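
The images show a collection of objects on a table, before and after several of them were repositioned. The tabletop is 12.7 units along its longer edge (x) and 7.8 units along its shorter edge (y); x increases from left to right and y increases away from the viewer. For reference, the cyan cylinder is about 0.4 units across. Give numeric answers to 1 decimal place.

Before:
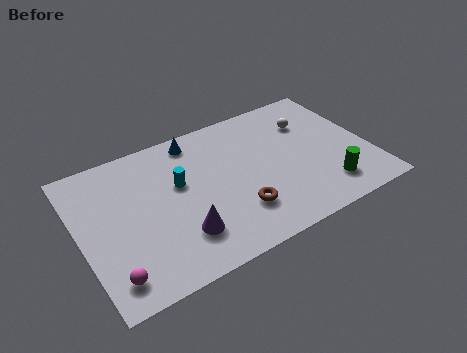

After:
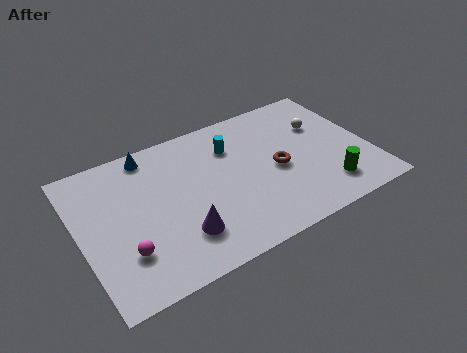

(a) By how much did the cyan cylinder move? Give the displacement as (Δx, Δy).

(2.5, 1.0)

The cyan cylinder started near (4.4, 4.7) and ended near (6.9, 5.7).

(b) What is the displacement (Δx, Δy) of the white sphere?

(0.5, -0.4)

The white sphere started near (10.4, 5.6) and ended near (10.9, 5.2).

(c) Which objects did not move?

the purple cone and the green cylinder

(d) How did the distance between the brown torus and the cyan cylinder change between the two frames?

-0.7

They were about 3.4 units apart before and 2.7 after — 0.7 units closer together.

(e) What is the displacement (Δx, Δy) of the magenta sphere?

(0.7, 0.9)

The magenta sphere started near (1.0, 1.3) and ended near (1.7, 2.2).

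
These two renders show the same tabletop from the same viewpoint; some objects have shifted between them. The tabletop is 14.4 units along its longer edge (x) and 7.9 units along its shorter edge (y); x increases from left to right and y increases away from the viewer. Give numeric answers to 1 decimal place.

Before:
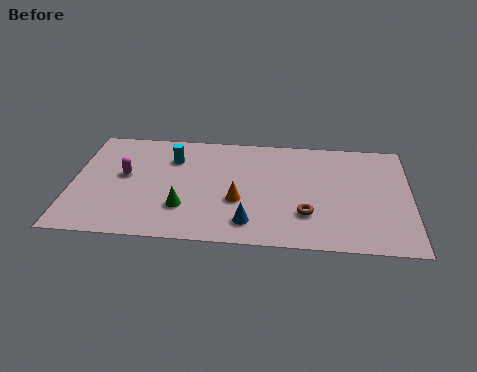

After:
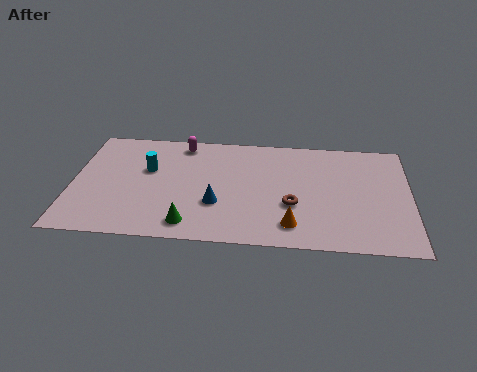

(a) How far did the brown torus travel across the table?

0.8

From (10.0, 2.3) to (9.4, 2.9), the brown torus covered √(0.6² + 0.6²) ≈ 0.8 units.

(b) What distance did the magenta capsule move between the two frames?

3.5

The magenta capsule was near (2.2, 4.4) before and (4.6, 6.9) after, so it travelled √(2.4² + 2.5²) ≈ 3.5 units.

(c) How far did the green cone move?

1.1

The green cone was near (4.8, 2.3) before and (5.1, 1.2) after, so it travelled √(0.3² + 1.1²) ≈ 1.1 units.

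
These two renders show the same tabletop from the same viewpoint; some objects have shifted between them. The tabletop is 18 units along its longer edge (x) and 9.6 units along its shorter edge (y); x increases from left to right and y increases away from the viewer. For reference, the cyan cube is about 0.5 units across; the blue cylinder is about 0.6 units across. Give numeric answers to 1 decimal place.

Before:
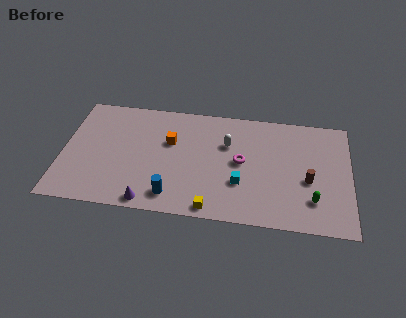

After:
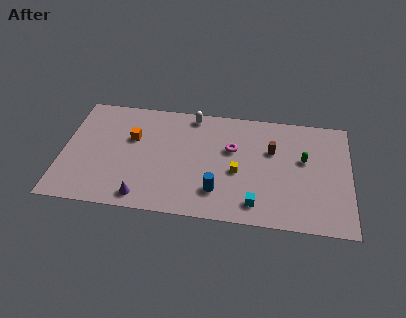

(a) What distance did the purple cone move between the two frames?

0.5

The purple cone was near (5.6, 0.9) before and (5.2, 1.2) after, so it travelled √(0.4² + 0.3²) ≈ 0.5 units.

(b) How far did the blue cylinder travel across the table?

2.9

The blue cylinder was near (7.0, 1.6) before and (9.8, 2.3) after, so it travelled √(2.8² + 0.7²) ≈ 2.9 units.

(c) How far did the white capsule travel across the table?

3.2

The white capsule was near (10.3, 6.4) before and (8.0, 8.6) after, so it travelled √(2.3² + 2.2²) ≈ 3.2 units.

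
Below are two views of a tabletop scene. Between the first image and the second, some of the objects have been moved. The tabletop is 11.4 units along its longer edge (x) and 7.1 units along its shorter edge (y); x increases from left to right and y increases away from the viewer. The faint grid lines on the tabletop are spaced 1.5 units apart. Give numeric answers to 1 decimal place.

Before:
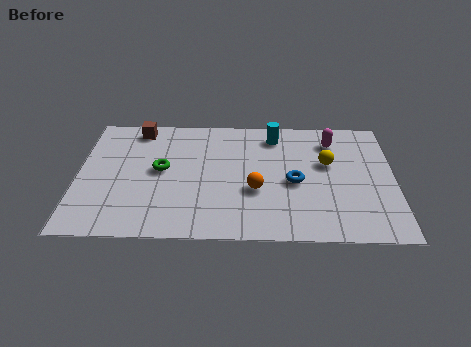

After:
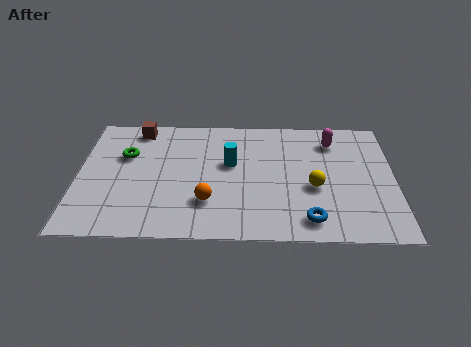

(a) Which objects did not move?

the brown cube and the magenta capsule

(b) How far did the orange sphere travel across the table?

1.8

From (6.4, 2.7) to (4.7, 2.0), the orange sphere covered √(1.7² + 0.7²) ≈ 1.8 units.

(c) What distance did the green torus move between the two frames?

1.5

The green torus was near (3.0, 3.8) before and (1.7, 4.6) after, so it travelled √(1.3² + 0.8²) ≈ 1.5 units.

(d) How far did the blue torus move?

2.2

From (7.8, 3.2) to (8.3, 1.1), the blue torus covered √(0.5² + 2.1²) ≈ 2.2 units.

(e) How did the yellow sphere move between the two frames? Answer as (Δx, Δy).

(-0.5, -1.4)

The yellow sphere was at about (9.0, 4.3) and moved to about (8.5, 2.9).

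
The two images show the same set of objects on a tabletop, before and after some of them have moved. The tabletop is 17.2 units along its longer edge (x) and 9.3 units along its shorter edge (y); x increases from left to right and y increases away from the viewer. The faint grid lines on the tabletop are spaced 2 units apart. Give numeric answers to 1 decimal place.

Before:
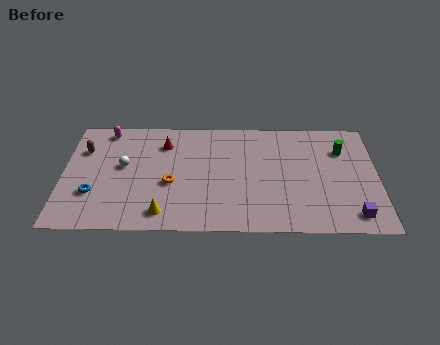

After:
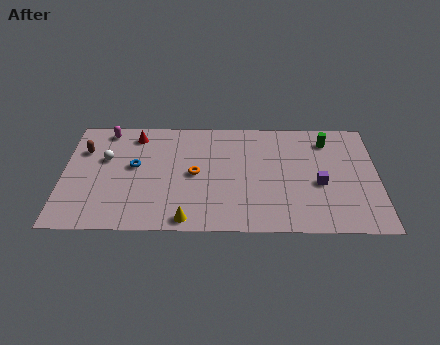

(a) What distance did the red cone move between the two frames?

1.7

From (5.5, 7.1) to (3.9, 7.8), the red cone covered √(1.6² + 0.7²) ≈ 1.7 units.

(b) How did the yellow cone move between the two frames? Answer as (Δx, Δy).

(1.3, -0.5)

The yellow cone was at about (5.5, 1.4) and moved to about (6.8, 0.9).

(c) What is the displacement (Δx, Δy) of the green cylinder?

(-0.8, 0.8)

The green cylinder was at about (15.3, 6.7) and moved to about (14.5, 7.5).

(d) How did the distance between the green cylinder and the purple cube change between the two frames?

-1.7

The distance was about 5.3 in the first image and 3.6 in the second, so they moved 1.7 units closer together.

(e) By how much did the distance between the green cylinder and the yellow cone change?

-1.0

The distance was about 11.1 in the first image and 10.1 in the second, so they moved 1.0 units closer together.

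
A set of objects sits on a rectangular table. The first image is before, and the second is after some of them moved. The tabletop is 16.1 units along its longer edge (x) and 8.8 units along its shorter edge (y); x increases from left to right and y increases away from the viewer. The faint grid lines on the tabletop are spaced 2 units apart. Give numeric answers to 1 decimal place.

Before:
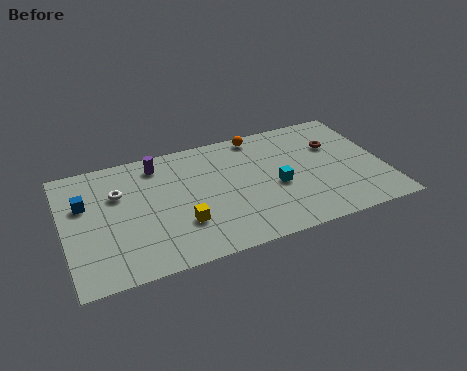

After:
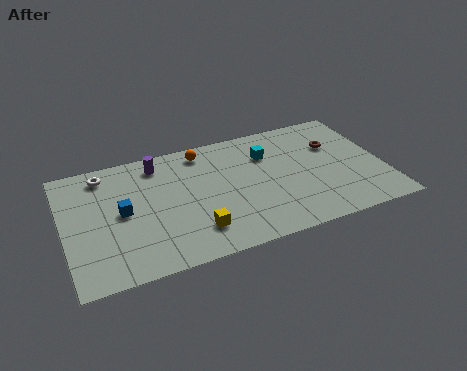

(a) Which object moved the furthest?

the orange sphere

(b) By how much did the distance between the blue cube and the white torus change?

+1.4

They were about 1.7 units apart before and 3.1 after — 1.4 units further apart.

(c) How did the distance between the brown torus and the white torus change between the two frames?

+0.7

Before: roughly 11.0 units apart; after: 11.7. That's 0.7 units further apart.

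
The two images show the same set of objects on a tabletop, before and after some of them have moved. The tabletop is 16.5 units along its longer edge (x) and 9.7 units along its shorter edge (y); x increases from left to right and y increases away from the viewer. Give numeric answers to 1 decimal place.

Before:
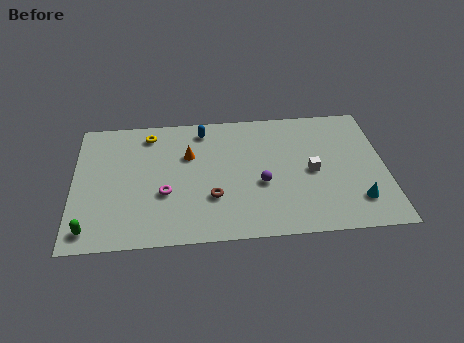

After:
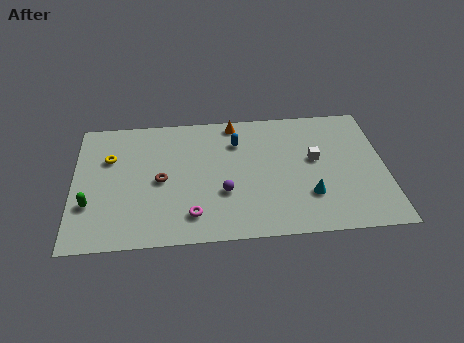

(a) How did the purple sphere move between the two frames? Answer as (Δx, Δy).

(-2.0, -0.5)

From the two frames, the purple sphere sits at roughly (9.9, 3.9) before and (7.9, 3.4) after.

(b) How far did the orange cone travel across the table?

3.4

From (6.1, 6.4) to (8.6, 8.7), the orange cone covered √(2.5² + 2.3²) ≈ 3.4 units.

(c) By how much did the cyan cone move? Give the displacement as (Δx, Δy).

(-2.5, 0.6)

The cyan cone started near (14.9, 2.2) and ended near (12.4, 2.8).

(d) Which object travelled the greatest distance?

the orange cone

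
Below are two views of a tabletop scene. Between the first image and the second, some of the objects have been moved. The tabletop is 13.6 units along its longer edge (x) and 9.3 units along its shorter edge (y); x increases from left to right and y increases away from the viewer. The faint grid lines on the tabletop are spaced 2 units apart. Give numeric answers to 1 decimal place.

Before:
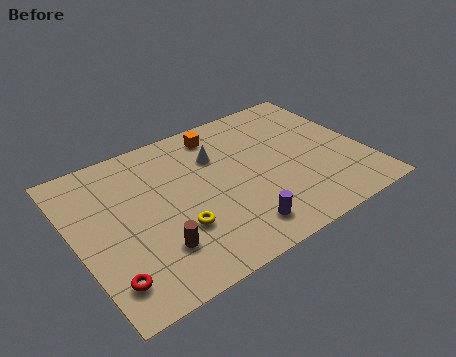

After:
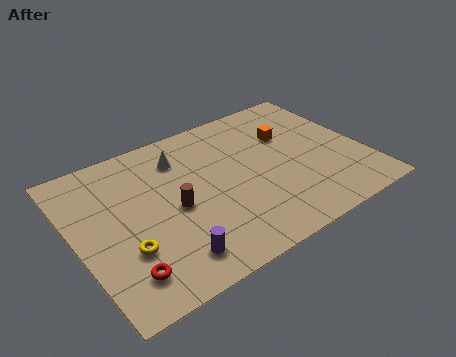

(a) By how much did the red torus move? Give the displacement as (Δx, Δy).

(0.7, 0.0)

The red torus was at about (1.0, 1.8) and moved to about (1.7, 1.8).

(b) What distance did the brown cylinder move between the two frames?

2.2

The brown cylinder was near (3.3, 2.4) before and (4.5, 4.3) after, so it travelled √(1.2² + 1.9²) ≈ 2.2 units.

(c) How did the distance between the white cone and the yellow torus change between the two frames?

+1.0

They were about 4.3 units apart before and 5.3 after — 1.0 units further apart.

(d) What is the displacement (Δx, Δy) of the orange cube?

(3.1, -1.7)

From the two frames, the orange cube sits at roughly (7.3, 7.9) before and (10.4, 6.2) after.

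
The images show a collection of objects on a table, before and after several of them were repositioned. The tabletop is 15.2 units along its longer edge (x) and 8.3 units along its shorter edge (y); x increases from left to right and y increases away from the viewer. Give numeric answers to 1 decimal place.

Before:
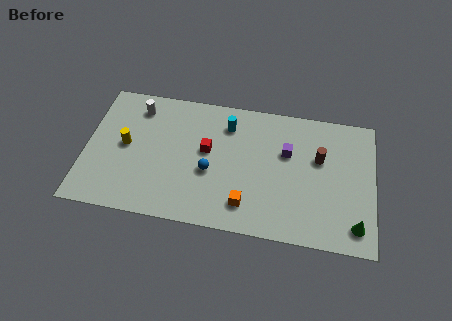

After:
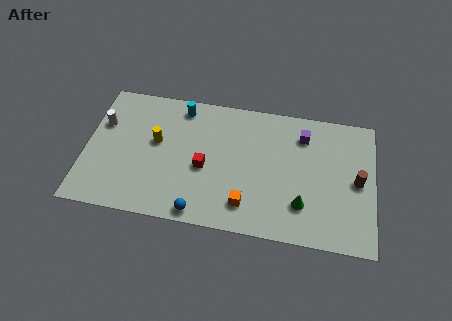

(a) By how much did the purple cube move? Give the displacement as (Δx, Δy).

(0.8, 1.2)

The purple cube started near (10.6, 5.3) and ended near (11.4, 6.5).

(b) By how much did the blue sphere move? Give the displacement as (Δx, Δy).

(-0.4, -2.6)

The blue sphere started near (6.6, 3.4) and ended near (6.2, 0.8).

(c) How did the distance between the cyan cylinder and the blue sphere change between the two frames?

+3.3

The distance was about 3.2 in the first image and 6.5 in the second, so they moved 3.3 units further apart.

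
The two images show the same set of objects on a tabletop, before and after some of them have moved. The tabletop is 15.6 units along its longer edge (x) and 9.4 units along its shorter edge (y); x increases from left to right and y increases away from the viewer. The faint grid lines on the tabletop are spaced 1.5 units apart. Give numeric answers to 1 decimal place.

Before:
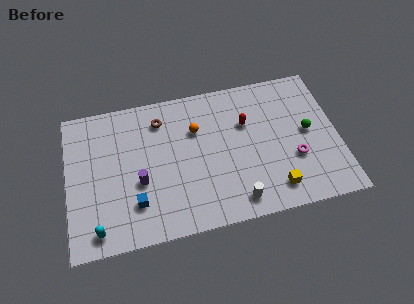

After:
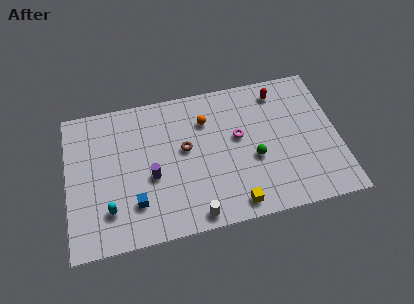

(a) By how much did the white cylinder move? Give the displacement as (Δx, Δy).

(-2.4, -0.4)

From the two frames, the white cylinder sits at roughly (9.5, 1.3) before and (7.1, 0.9) after.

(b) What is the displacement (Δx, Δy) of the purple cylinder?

(0.7, 0.2)

From the two frames, the purple cylinder sits at roughly (4.1, 3.7) before and (4.8, 3.9) after.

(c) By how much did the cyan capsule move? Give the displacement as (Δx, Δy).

(0.7, 1.1)

From the two frames, the cyan capsule sits at roughly (1.6, 1.2) before and (2.3, 2.3) after.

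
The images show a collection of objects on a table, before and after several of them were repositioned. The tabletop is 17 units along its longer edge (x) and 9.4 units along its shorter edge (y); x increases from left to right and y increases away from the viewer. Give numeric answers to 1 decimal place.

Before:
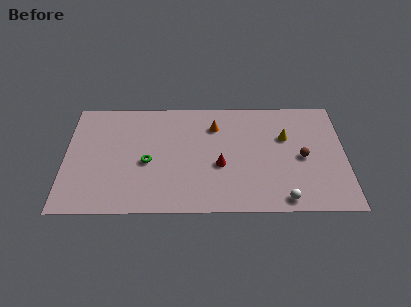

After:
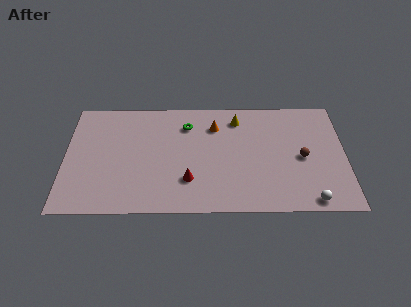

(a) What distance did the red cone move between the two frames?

2.2

The red cone moved from about (9.4, 3.8) to (7.5, 2.6), a distance of √(1.9² + 1.2²) ≈ 2.2.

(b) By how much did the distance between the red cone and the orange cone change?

+1.5

The distance was about 3.3 in the first image and 4.8 in the second, so they moved 1.5 units further apart.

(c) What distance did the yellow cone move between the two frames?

3.3

The yellow cone was near (13.4, 6.1) before and (10.5, 7.7) after, so it travelled √(2.9² + 1.6²) ≈ 3.3 units.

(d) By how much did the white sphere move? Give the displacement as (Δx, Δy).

(1.6, -0.1)

From the two frames, the white sphere sits at roughly (13.2, 1.0) before and (14.8, 0.9) after.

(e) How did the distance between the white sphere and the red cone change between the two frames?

+2.8

They were about 4.7 units apart before and 7.5 after — 2.8 units further apart.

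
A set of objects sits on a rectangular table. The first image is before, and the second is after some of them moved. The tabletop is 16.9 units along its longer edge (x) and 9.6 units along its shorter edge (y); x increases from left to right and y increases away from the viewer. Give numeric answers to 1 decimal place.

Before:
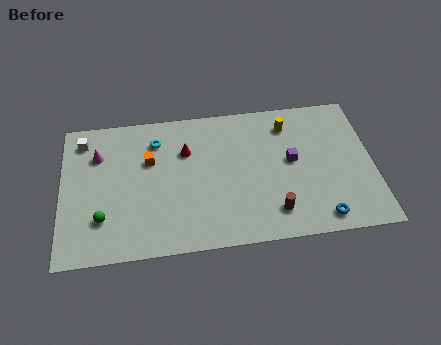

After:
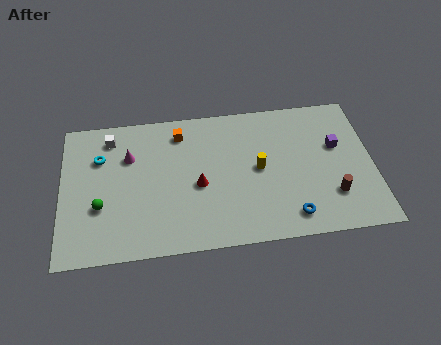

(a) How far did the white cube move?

1.5

The white cube was near (1.2, 8.0) before and (2.7, 8.0) after, so it travelled √(1.5² + 0.0²) ≈ 1.5 units.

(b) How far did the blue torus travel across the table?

1.6

The blue torus moved from about (13.9, 1.2) to (12.3, 1.5), a distance of √(1.6² + 0.3²) ≈ 1.6.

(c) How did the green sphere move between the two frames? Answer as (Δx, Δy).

(-0.1, 0.8)

The green sphere started near (2.2, 2.6) and ended near (2.1, 3.4).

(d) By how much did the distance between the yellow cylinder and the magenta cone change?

-3.2

The distance was about 10.4 in the first image and 7.2 in the second, so they moved 3.2 units closer together.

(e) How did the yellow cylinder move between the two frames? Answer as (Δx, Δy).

(-1.7, -2.8)

The yellow cylinder started near (12.4, 7.7) and ended near (10.7, 4.9).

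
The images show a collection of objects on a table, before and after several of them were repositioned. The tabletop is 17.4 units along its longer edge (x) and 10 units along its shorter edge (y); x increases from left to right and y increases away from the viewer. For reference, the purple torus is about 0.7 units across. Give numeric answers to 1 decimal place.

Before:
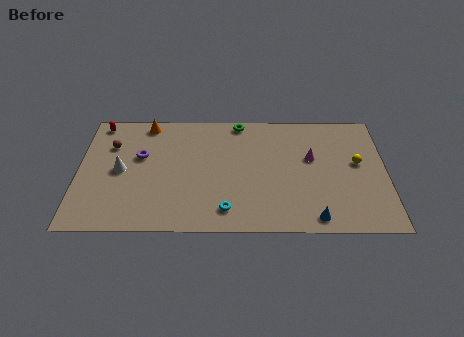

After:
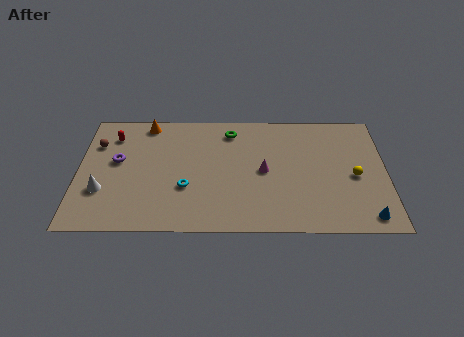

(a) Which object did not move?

the orange cone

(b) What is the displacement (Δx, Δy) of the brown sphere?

(-0.8, 0.1)

The brown sphere was at about (1.8, 7.0) and moved to about (1.0, 7.1).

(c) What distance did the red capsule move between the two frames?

1.4

The red capsule moved from about (1.1, 8.9) to (1.9, 7.8), a distance of √(0.8² + 1.1²) ≈ 1.4.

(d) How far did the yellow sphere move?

1.1

From (15.8, 5.6) to (15.6, 4.5), the yellow sphere covered √(0.2² + 1.1²) ≈ 1.1 units.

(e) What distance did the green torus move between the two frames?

0.9

From (9.1, 9.1) to (8.6, 8.3), the green torus covered √(0.5² + 0.8²) ≈ 0.9 units.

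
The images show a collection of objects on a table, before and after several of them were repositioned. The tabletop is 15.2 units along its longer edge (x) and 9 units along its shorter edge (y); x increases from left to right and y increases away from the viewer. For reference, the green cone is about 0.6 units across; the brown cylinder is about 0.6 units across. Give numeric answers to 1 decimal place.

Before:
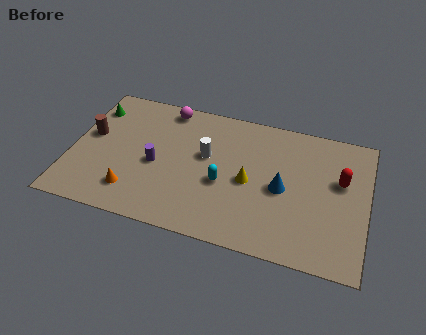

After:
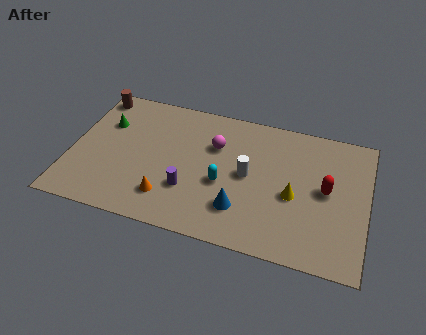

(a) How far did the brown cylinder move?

2.8

The brown cylinder was near (0.9, 5.1) before and (0.8, 7.9) after, so it travelled √(0.1² + 2.8²) ≈ 2.8 units.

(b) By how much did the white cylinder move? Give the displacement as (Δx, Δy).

(2.2, -0.7)

The white cylinder was at about (6.9, 5.3) and moved to about (9.1, 4.6).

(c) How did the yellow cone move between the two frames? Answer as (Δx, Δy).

(2.3, -0.3)

From the two frames, the yellow cone sits at roughly (9.2, 4.2) before and (11.5, 3.9) after.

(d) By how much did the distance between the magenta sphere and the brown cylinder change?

+2.0

Before: roughly 4.7 units apart; after: 6.7. That's 2.0 units further apart.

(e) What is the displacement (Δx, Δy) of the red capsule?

(-0.7, -0.8)

The red capsule started near (13.8, 5.5) and ended near (13.1, 4.7).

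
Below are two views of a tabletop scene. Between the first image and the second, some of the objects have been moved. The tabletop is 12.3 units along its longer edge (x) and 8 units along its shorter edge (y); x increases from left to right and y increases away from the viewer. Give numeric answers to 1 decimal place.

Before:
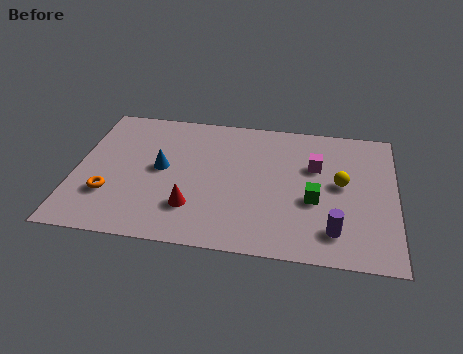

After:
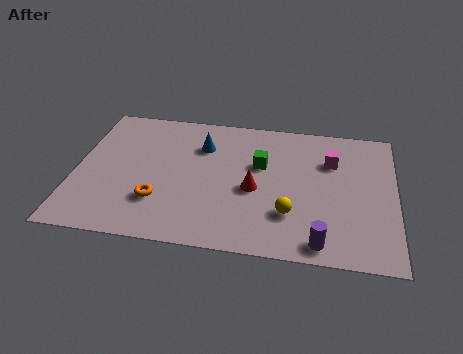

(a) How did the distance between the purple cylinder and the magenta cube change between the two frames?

+1.0

Before: roughly 3.7 units apart; after: 4.7. That's 1.0 units further apart.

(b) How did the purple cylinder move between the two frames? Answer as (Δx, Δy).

(-0.5, -0.7)

From the two frames, the purple cylinder sits at roughly (10.0, 1.6) before and (9.5, 0.9) after.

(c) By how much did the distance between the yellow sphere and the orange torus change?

-4.0

Before: roughly 9.0 units apart; after: 5.0. That's 4.0 units closer together.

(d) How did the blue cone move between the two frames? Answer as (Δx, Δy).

(1.5, 1.6)

The blue cone was at about (3.3, 4.2) and moved to about (4.8, 5.8).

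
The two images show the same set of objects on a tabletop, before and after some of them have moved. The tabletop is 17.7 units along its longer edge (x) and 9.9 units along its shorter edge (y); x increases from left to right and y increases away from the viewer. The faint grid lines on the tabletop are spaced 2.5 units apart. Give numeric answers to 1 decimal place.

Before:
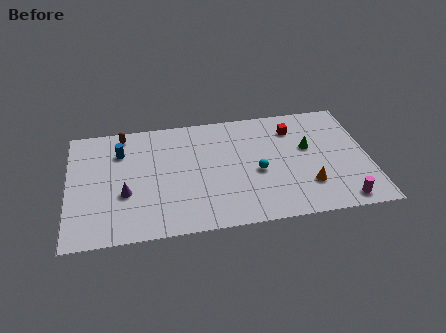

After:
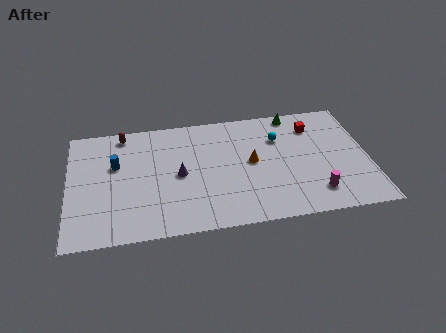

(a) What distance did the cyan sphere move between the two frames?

3.0

From (11.1, 4.3) to (12.5, 7.0), the cyan sphere covered √(1.4² + 2.7²) ≈ 3.0 units.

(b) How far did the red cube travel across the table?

1.2

The red cube was near (13.4, 7.7) before and (14.6, 7.7) after, so it travelled √(1.2² + 0.0²) ≈ 1.2 units.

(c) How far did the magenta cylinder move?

1.7

The magenta cylinder moved from about (15.9, 1.1) to (14.4, 2.0), a distance of √(1.5² + 0.9²) ≈ 1.7.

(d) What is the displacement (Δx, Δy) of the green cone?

(-0.7, 3.1)

From the two frames, the green cone sits at roughly (14.2, 5.9) before and (13.5, 9.0) after.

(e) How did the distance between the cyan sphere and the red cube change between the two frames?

-1.9

The distance was about 4.1 in the first image and 2.2 in the second, so they moved 1.9 units closer together.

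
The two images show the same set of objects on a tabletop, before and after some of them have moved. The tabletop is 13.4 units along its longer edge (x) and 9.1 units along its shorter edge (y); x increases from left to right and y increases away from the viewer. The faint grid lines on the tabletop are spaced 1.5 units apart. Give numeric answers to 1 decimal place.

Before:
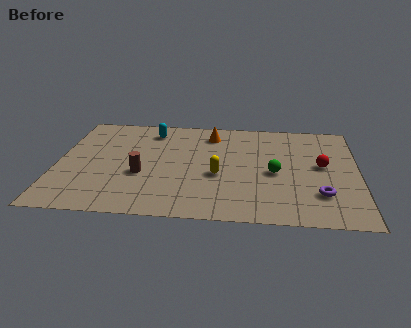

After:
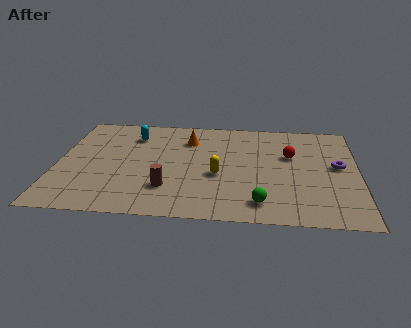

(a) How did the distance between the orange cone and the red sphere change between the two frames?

-0.9

Before: roughly 5.6 units apart; after: 4.7. That's 0.9 units closer together.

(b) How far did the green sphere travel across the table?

2.7

From (9.7, 4.1) to (9.1, 1.5), the green sphere covered √(0.6² + 2.6²) ≈ 2.7 units.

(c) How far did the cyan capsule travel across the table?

0.9

From (4.1, 7.5) to (3.3, 7.0), the cyan capsule covered √(0.8² + 0.5²) ≈ 0.9 units.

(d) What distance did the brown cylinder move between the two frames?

1.6

From (3.8, 3.5) to (5.0, 2.4), the brown cylinder covered √(1.2² + 1.1²) ≈ 1.6 units.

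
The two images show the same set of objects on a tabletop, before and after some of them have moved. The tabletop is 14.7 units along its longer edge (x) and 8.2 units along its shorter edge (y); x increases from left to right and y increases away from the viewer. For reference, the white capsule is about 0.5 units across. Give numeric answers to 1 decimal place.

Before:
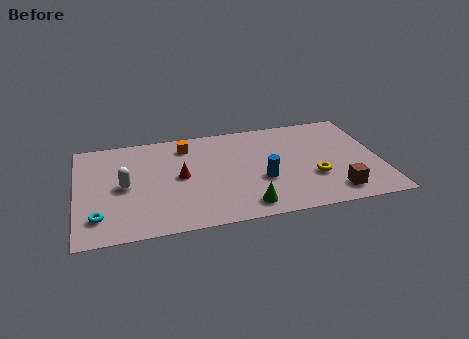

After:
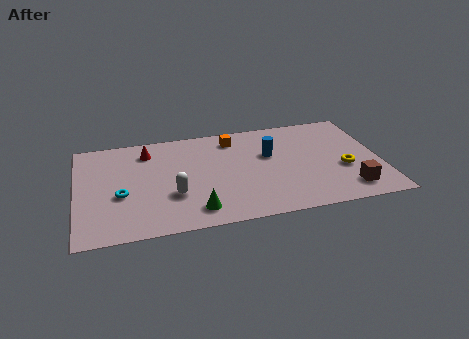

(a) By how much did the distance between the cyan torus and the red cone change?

-1.1

Before: roughly 4.7 units apart; after: 3.6. That's 1.1 units closer together.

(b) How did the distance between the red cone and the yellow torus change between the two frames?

+3.4

The distance was about 6.6 in the first image and 10.0 in the second, so they moved 3.4 units further apart.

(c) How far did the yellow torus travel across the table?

1.6

From (11.4, 2.8) to (12.9, 3.2), the yellow torus covered √(1.5² + 0.4²) ≈ 1.6 units.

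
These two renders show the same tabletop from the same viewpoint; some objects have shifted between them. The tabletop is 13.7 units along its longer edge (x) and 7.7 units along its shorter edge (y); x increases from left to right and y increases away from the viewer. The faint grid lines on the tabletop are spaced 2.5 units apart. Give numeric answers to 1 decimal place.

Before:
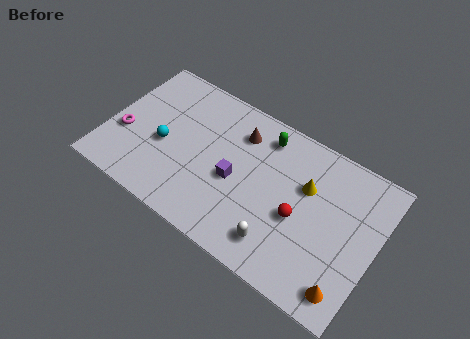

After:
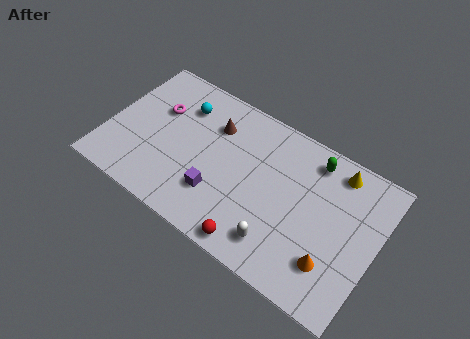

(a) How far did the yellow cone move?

2.1

The yellow cone moved from about (10.0, 5.0) to (11.3, 6.6), a distance of √(1.3² + 1.6²) ≈ 2.1.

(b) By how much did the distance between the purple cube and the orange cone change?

-0.6

Before: roughly 6.5 units apart; after: 5.9. That's 0.6 units closer together.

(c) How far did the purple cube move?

1.4

The purple cube moved from about (6.6, 3.4) to (5.9, 2.2), a distance of √(0.7² + 1.2²) ≈ 1.4.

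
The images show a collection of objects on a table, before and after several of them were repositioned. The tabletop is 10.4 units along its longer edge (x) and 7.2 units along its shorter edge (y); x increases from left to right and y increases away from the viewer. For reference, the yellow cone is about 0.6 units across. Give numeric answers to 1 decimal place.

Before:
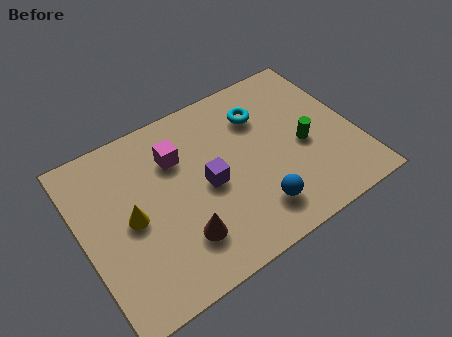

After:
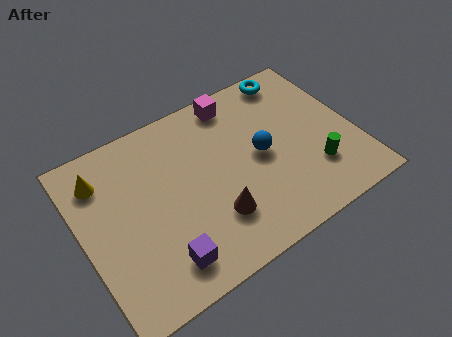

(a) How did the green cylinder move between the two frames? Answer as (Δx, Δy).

(0.2, -1.2)

From the two frames, the green cylinder sits at roughly (8.4, 3.2) before and (8.6, 2.0) after.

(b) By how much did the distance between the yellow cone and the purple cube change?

+1.7

Before: roughly 2.9 units apart; after: 4.6. That's 1.7 units further apart.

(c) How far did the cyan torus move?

1.9

The cyan torus was near (7.1, 5.3) before and (8.6, 6.4) after, so it travelled √(1.5² + 1.1²) ≈ 1.9 units.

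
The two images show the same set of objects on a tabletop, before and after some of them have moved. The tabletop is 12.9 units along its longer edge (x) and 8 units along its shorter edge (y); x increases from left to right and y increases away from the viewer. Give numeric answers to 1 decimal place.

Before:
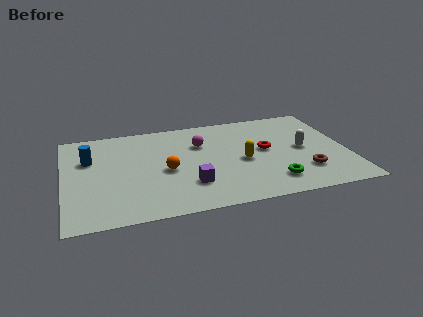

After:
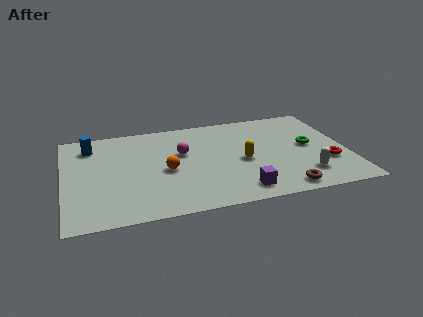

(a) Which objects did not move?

the yellow capsule and the orange sphere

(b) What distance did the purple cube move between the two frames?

2.4

From (5.6, 2.2) to (7.8, 1.2), the purple cube covered √(2.2² + 1.0²) ≈ 2.4 units.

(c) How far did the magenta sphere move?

1.1

The magenta sphere was near (6.3, 5.5) before and (5.4, 4.9) after, so it travelled √(0.9² + 0.6²) ≈ 1.1 units.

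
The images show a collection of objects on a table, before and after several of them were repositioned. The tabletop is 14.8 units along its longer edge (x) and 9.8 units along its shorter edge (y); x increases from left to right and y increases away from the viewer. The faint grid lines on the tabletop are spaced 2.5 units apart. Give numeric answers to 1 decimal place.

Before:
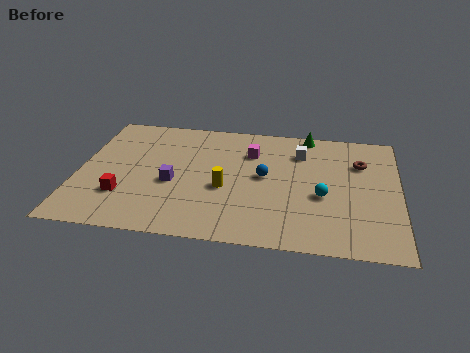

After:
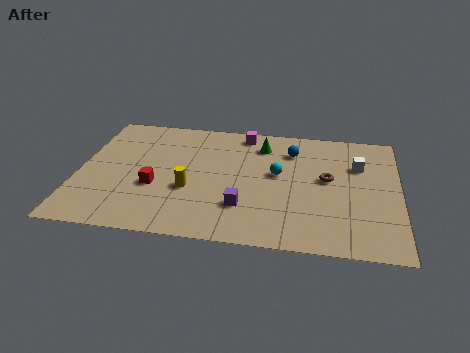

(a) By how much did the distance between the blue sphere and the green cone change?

-2.8

The distance was about 4.2 in the first image and 1.4 in the second, so they moved 2.8 units closer together.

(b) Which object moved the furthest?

the purple cube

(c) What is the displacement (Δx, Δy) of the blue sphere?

(1.2, 2.3)

From the two frames, the blue sphere sits at roughly (8.6, 5.2) before and (9.8, 7.5) after.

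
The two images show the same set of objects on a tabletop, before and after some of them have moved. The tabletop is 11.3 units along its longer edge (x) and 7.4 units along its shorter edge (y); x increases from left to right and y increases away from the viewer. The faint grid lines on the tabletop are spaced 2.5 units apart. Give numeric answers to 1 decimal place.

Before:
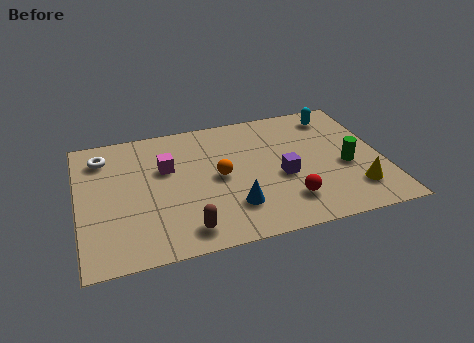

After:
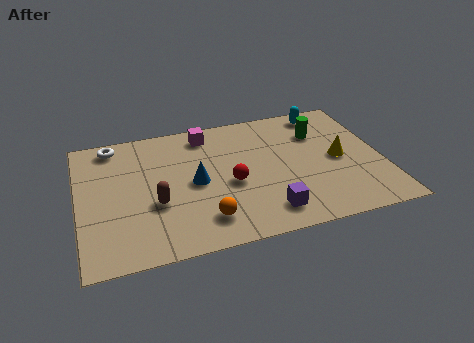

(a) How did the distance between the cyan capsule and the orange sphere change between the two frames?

+1.8

Before: roughly 5.2 units apart; after: 7.0. That's 1.8 units further apart.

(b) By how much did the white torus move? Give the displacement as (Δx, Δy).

(0.4, 0.6)

From the two frames, the white torus sits at roughly (1.0, 5.9) before and (1.4, 6.5) after.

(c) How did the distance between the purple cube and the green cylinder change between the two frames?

+2.2

The distance was about 2.4 in the first image and 4.6 in the second, so they moved 2.2 units further apart.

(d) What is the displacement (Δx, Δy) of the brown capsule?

(-1.0, 1.7)

From the two frames, the brown capsule sits at roughly (3.8, 1.1) before and (2.8, 2.8) after.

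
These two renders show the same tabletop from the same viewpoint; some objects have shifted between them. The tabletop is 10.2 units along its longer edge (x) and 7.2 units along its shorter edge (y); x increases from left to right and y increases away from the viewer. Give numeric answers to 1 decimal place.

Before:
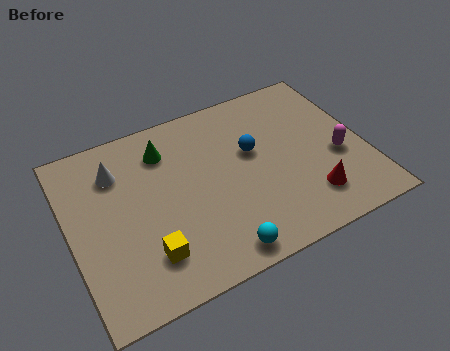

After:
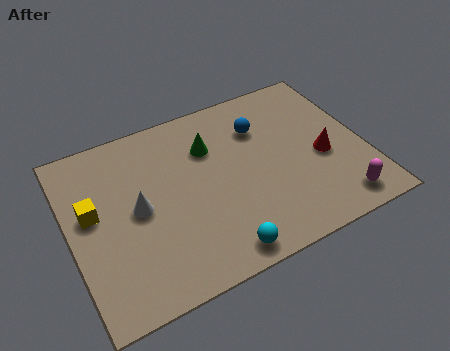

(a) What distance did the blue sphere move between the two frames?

1.0

The blue sphere was near (6.4, 4.3) before and (6.8, 5.2) after, so it travelled √(0.4² + 0.9²) ≈ 1.0 units.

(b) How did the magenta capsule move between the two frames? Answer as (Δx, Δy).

(-0.3, -1.9)

From the two frames, the magenta capsule sits at roughly (9.2, 2.9) before and (8.9, 1.0) after.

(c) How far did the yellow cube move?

2.9

The yellow cube moved from about (2.4, 1.7) to (0.8, 4.1), a distance of √(1.6² + 2.4²) ≈ 2.9.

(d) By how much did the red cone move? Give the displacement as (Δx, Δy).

(0.7, 1.5)

The red cone started near (8.0, 1.6) and ended near (8.7, 3.1).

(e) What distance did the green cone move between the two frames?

1.6

The green cone was near (3.5, 5.6) before and (5.0, 5.1) after, so it travelled √(1.5² + 0.5²) ≈ 1.6 units.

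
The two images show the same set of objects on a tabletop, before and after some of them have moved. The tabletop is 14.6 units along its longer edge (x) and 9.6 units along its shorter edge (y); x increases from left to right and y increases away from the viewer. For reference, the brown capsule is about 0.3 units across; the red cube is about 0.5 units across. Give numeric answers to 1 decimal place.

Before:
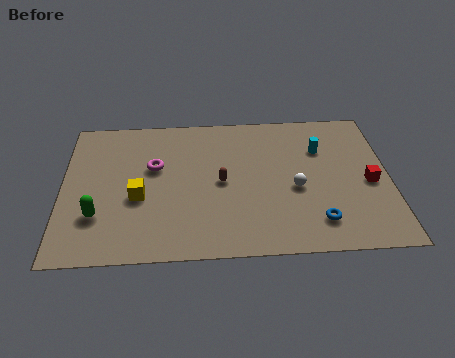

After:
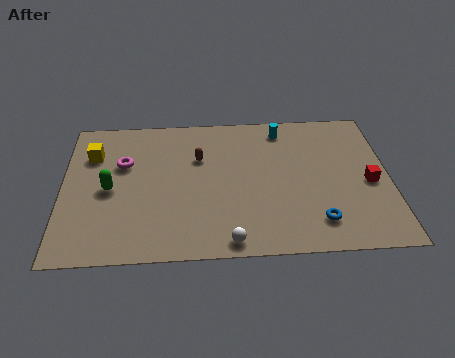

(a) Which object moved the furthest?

the white sphere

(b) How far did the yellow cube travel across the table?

3.7

The yellow cube was near (3.4, 3.9) before and (1.3, 6.9) after, so it travelled √(2.1² + 3.0²) ≈ 3.7 units.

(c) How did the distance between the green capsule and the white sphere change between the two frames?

-2.5

They were about 8.9 units apart before and 6.4 after — 2.5 units closer together.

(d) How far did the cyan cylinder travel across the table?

2.3

From (11.6, 6.7) to (9.9, 8.2), the cyan cylinder covered √(1.7² + 1.5²) ≈ 2.3 units.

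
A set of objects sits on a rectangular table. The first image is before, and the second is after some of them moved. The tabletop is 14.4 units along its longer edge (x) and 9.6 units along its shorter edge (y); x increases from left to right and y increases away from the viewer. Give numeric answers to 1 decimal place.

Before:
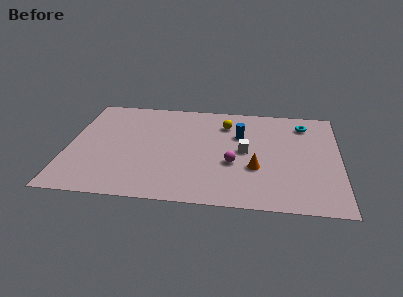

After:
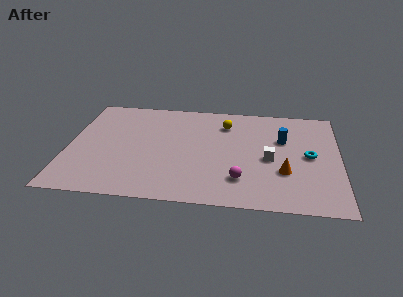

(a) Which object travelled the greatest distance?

the cyan torus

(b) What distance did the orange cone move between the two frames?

1.5

The orange cone moved from about (10.0, 3.4) to (11.5, 3.2), a distance of √(1.5² + 0.2²) ≈ 1.5.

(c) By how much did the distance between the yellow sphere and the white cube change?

+1.2

Before: roughly 2.7 units apart; after: 3.9. That's 1.2 units further apart.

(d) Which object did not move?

the yellow sphere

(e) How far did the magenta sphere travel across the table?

1.5

The magenta sphere was near (8.8, 3.7) before and (9.2, 2.3) after, so it travelled √(0.4² + 1.4²) ≈ 1.5 units.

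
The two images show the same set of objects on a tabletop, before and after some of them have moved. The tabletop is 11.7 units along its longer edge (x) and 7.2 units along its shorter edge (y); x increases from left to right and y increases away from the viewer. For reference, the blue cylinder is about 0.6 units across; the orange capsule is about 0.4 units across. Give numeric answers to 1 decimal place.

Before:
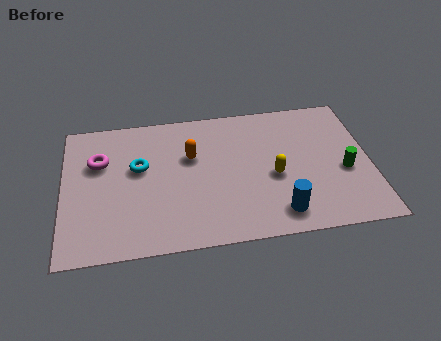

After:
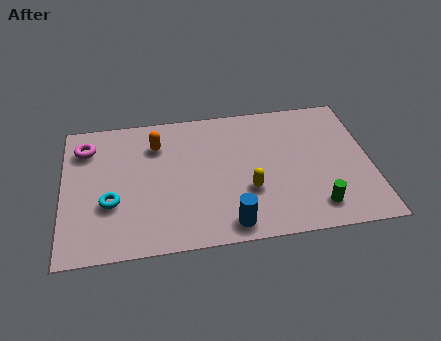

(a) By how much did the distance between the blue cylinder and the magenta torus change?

-0.5

Before: roughly 7.6 units apart; after: 7.1. That's 0.5 units closer together.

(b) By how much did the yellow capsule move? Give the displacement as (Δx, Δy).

(-1.0, -0.6)

From the two frames, the yellow capsule sits at roughly (8.0, 3.1) before and (7.0, 2.5) after.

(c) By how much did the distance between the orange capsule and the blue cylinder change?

+0.5

The distance was about 4.7 in the first image and 5.2 in the second, so they moved 0.5 units further apart.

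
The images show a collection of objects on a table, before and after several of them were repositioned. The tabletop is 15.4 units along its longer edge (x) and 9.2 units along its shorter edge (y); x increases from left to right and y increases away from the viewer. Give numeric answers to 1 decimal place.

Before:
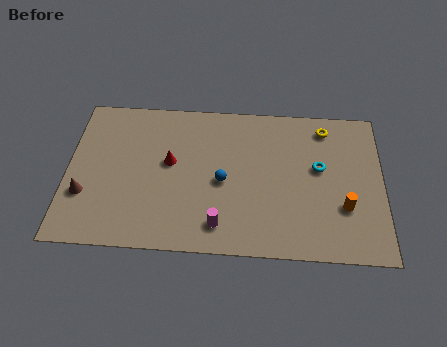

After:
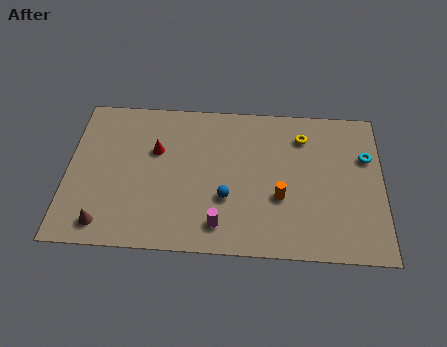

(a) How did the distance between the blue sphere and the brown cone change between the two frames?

-0.6

Before: roughly 6.8 units apart; after: 6.2. That's 0.6 units closer together.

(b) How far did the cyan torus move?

2.4

The cyan torus moved from about (12.3, 5.3) to (14.6, 6.1), a distance of √(2.3² + 0.8²) ≈ 2.4.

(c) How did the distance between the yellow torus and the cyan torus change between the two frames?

+0.8

Before: roughly 2.5 units apart; after: 3.3. That's 0.8 units further apart.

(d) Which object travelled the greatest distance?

the orange cylinder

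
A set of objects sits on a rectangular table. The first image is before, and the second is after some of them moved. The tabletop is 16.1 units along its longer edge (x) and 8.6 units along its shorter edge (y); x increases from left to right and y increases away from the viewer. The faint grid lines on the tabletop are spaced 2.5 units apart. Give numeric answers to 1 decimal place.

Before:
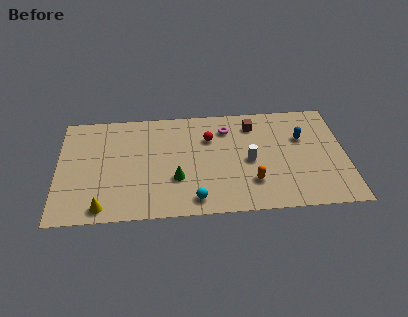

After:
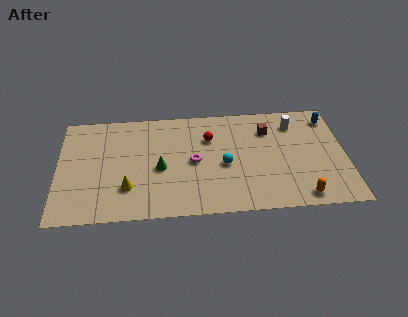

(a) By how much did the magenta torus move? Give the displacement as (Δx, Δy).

(-1.9, -2.5)

From the two frames, the magenta torus sits at roughly (9.5, 6.7) before and (7.6, 4.2) after.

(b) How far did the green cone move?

1.3

The green cone moved from about (6.6, 2.9) to (5.7, 3.8), a distance of √(0.9² + 0.9²) ≈ 1.3.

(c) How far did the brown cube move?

0.9

The brown cube was near (11.0, 6.9) before and (11.8, 6.4) after, so it travelled √(0.8² + 0.5²) ≈ 0.9 units.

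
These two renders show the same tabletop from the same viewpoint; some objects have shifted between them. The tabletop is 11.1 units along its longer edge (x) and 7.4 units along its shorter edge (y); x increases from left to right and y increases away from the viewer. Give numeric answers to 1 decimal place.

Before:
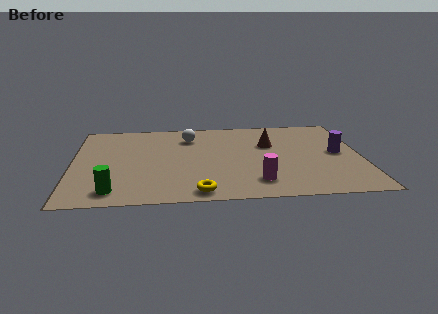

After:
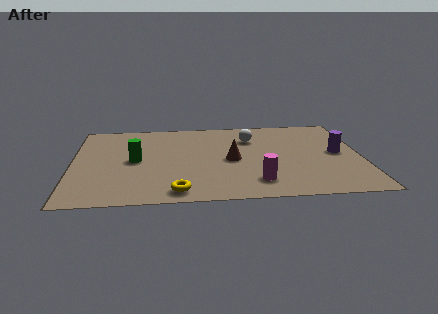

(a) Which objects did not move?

the magenta cylinder and the purple cylinder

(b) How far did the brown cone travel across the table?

2.0

From (7.6, 4.8) to (6.1, 3.5), the brown cone covered √(1.5² + 1.3²) ≈ 2.0 units.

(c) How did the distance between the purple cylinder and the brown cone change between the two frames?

+1.3

They were about 2.8 units apart before and 4.1 after — 1.3 units further apart.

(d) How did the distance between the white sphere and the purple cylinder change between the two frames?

-2.3

The distance was about 6.0 in the first image and 3.7 in the second, so they moved 2.3 units closer together.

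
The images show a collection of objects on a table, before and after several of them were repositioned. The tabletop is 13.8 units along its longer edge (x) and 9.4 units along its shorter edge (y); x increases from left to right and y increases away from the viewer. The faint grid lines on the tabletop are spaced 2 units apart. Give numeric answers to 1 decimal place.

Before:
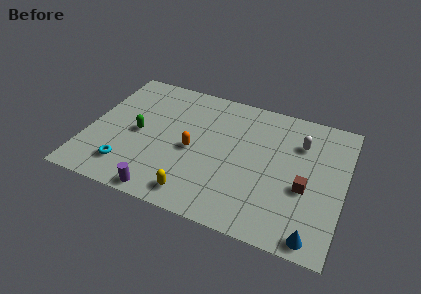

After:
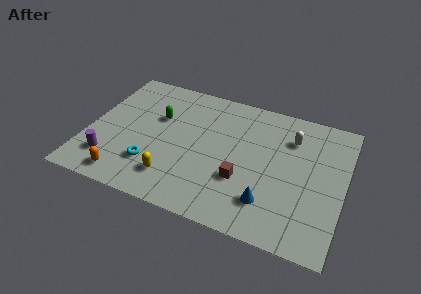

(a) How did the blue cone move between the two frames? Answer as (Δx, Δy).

(-2.5, 1.3)

The blue cone was at about (12.5, 0.9) and moved to about (10.0, 2.2).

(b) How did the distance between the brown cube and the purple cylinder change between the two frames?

-0.7

They were about 7.9 units apart before and 7.2 after — 0.7 units closer together.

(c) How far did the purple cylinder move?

3.4

The purple cylinder was near (4.5, 0.8) before and (1.4, 2.1) after, so it travelled √(3.1² + 1.3²) ≈ 3.4 units.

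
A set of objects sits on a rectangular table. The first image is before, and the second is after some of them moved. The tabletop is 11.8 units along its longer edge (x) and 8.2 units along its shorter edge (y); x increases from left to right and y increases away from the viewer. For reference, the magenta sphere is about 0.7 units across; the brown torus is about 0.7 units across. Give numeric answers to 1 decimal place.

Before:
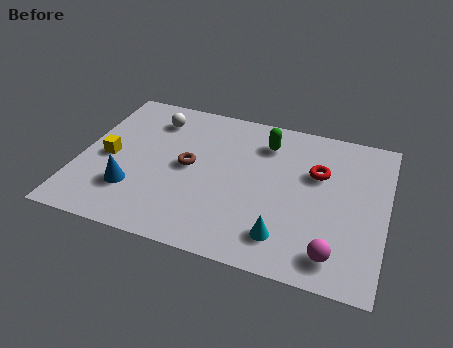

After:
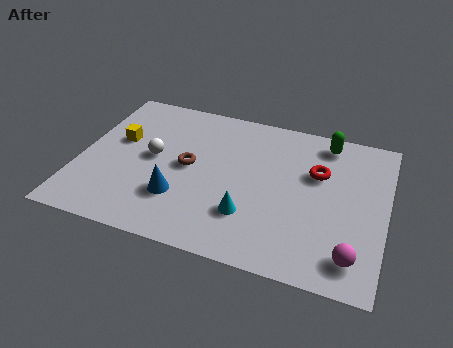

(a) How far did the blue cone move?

1.8

From (2.2, 2.3) to (4.0, 2.4), the blue cone covered √(1.8² + 0.1²) ≈ 1.8 units.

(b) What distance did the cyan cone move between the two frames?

1.6

The cyan cone moved from about (8.1, 1.6) to (6.7, 2.3), a distance of √(1.4² + 0.7²) ≈ 1.6.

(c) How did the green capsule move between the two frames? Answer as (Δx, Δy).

(2.3, 0.7)

The green capsule started near (7.0, 6.4) and ended near (9.3, 7.1).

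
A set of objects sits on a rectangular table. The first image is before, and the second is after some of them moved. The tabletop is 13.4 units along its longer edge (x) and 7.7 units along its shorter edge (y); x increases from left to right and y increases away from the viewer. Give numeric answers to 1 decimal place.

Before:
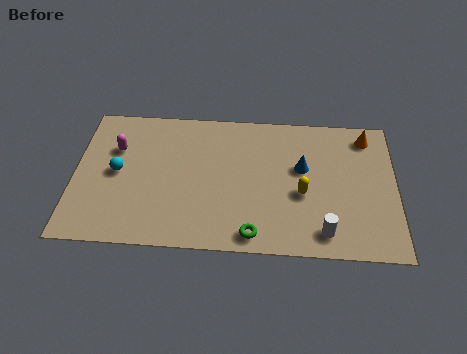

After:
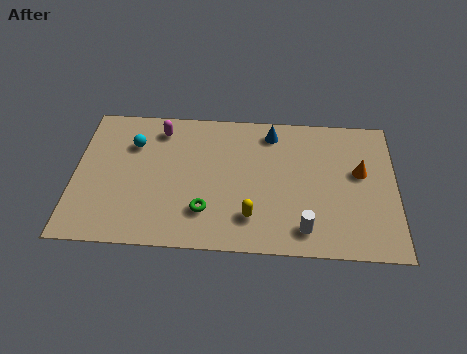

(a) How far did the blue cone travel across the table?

2.3

The blue cone was near (9.5, 4.6) before and (8.2, 6.5) after, so it travelled √(1.3² + 1.9²) ≈ 2.3 units.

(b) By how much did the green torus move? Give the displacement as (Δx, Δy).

(-2.0, 1.1)

The green torus started near (7.5, 0.9) and ended near (5.5, 2.0).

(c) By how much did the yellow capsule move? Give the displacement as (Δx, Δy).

(-2.1, -1.4)

From the two frames, the yellow capsule sits at roughly (9.5, 3.2) before and (7.4, 1.8) after.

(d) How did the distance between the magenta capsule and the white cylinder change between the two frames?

-1.6

Before: roughly 9.6 units apart; after: 8.0. That's 1.6 units closer together.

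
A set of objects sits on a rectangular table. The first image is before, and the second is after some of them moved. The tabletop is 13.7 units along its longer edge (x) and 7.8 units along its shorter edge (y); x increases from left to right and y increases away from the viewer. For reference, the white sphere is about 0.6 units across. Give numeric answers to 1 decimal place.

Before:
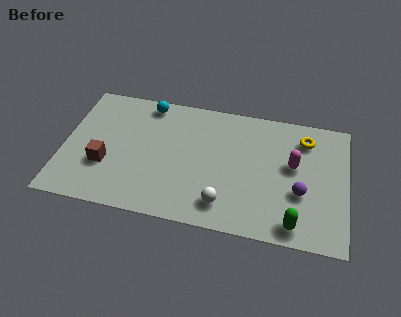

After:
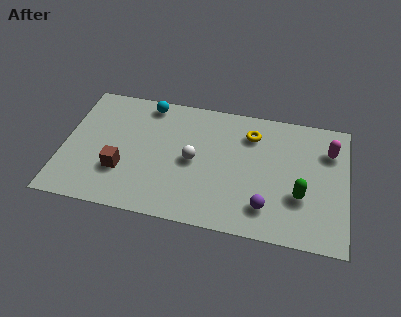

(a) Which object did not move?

the cyan sphere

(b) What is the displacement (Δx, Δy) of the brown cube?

(0.8, -0.2)

From the two frames, the brown cube sits at roughly (2.1, 2.7) before and (2.9, 2.5) after.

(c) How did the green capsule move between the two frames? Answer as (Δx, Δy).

(0.2, 1.7)

The green capsule started near (11.3, 1.0) and ended near (11.5, 2.7).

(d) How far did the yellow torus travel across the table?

2.6

From (11.6, 6.2) to (9.0, 6.0), the yellow torus covered √(2.6² + 0.2²) ≈ 2.6 units.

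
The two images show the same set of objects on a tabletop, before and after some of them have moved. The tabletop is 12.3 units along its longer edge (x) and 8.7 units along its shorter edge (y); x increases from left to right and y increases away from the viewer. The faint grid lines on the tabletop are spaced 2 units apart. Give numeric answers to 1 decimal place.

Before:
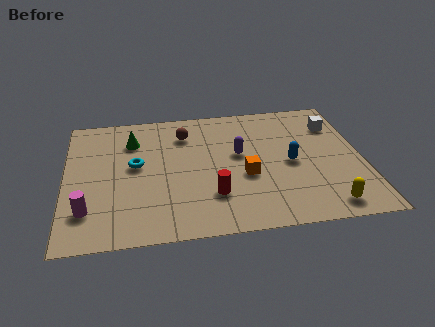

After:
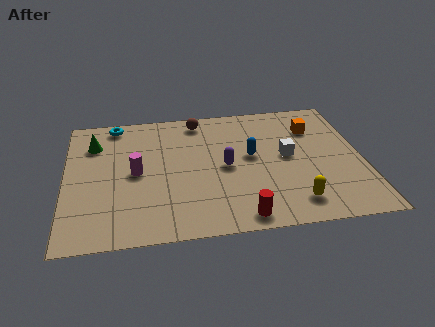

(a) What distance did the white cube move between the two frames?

2.8

The white cube moved from about (11.3, 6.5) to (9.2, 4.6), a distance of √(2.1² + 1.9²) ≈ 2.8.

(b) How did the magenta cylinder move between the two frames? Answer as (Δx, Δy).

(2.0, 2.2)

From the two frames, the magenta cylinder sits at roughly (0.9, 2.1) before and (2.9, 4.3) after.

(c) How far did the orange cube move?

4.2

The orange cube moved from about (7.4, 3.5) to (10.4, 6.4), a distance of √(3.0² + 2.9²) ≈ 4.2.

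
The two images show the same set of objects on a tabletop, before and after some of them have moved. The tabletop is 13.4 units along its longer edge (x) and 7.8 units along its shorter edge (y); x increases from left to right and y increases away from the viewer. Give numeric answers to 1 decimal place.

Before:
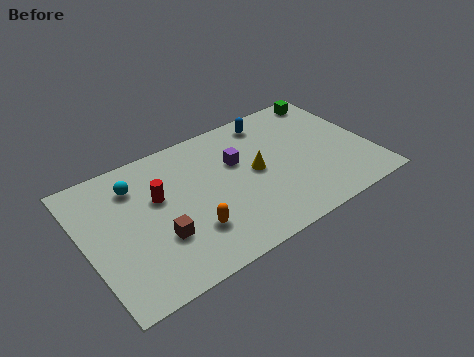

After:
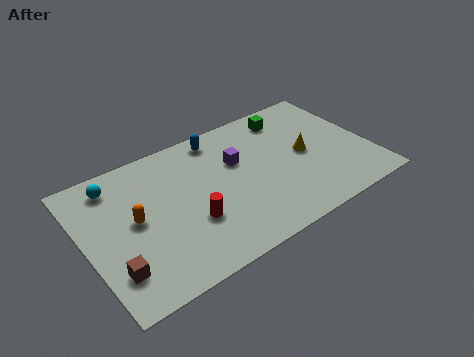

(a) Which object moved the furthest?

the orange capsule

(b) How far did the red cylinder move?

2.4

From (3.5, 4.8) to (4.7, 2.7), the red cylinder covered √(1.2² + 2.1²) ≈ 2.4 units.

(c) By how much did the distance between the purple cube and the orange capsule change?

+1.2

They were about 3.9 units apart before and 5.1 after — 1.2 units further apart.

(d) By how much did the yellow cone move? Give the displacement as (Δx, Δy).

(2.4, -0.1)

From the two frames, the yellow cone sits at roughly (8.0, 4.0) before and (10.4, 3.9) after.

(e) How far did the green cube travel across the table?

2.1

The green cube moved from about (12.2, 6.9) to (10.1, 6.5), a distance of √(2.1² + 0.4²) ≈ 2.1.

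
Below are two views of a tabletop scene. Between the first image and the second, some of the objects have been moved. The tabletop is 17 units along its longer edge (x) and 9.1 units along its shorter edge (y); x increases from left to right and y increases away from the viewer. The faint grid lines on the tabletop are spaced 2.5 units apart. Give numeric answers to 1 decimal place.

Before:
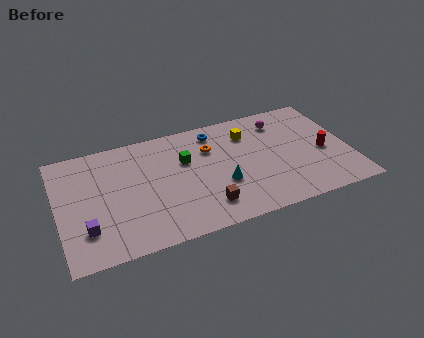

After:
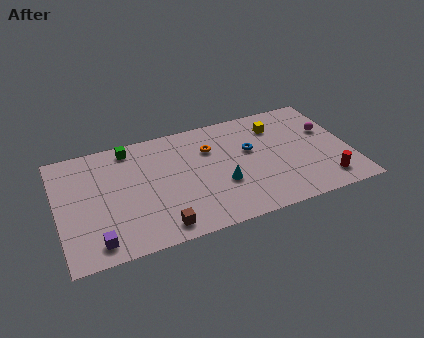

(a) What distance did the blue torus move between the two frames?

2.9

The blue torus moved from about (9.4, 7.7) to (11.3, 5.5), a distance of √(1.9² + 2.2²) ≈ 2.9.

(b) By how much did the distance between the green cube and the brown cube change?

+2.8

They were about 4.1 units apart before and 6.9 after — 2.8 units further apart.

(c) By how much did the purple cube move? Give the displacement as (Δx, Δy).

(0.5, -1.1)

From the two frames, the purple cube sits at roughly (1.5, 2.4) before and (2.0, 1.3) after.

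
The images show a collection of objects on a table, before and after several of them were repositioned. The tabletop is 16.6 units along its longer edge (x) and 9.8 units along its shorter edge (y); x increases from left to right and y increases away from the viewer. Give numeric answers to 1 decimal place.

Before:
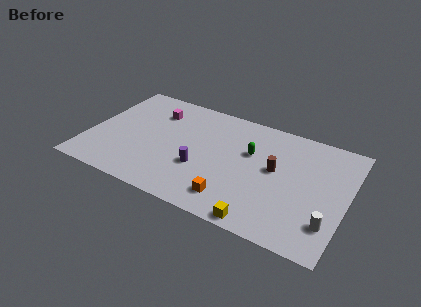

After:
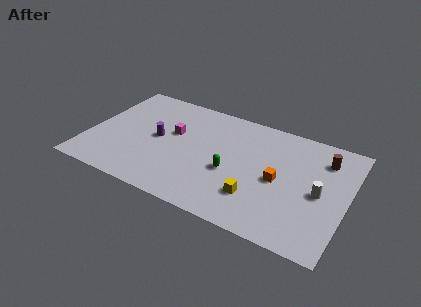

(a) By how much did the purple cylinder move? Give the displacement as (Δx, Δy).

(-3.0, 1.5)

The purple cylinder was at about (7.4, 3.5) and moved to about (4.4, 5.0).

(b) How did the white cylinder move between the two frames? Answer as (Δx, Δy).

(-0.8, 2.2)

From the two frames, the white cylinder sits at roughly (15.7, 2.4) before and (14.9, 4.6) after.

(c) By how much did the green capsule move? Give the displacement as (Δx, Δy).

(-1.0, -2.2)

From the two frames, the green capsule sits at roughly (10.3, 6.2) before and (9.3, 4.0) after.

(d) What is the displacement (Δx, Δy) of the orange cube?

(2.6, 2.8)

The orange cube started near (9.7, 1.8) and ended near (12.3, 4.6).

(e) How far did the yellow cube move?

1.9

From (11.7, 0.8) to (11.1, 2.6), the yellow cube covered √(0.6² + 1.8²) ≈ 1.9 units.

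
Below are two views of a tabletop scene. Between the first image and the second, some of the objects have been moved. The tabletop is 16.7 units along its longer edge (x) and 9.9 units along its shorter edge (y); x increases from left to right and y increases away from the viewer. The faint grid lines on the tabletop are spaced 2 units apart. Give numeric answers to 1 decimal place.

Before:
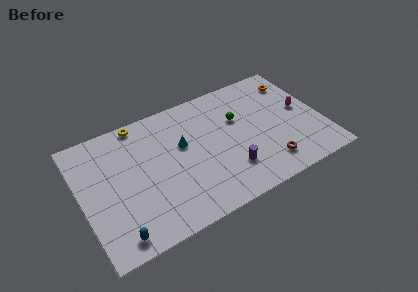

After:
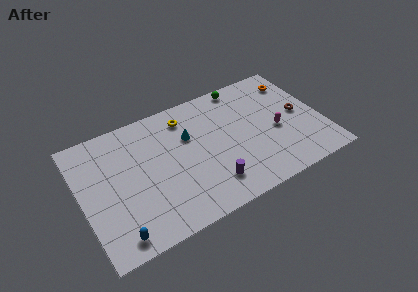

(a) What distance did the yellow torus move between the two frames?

3.3

From (4.5, 9.1) to (7.6, 8.1), the yellow torus covered √(3.1² + 1.0²) ≈ 3.3 units.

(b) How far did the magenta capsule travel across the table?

2.2

The magenta capsule moved from about (15.5, 5.3) to (13.5, 4.3), a distance of √(2.0² + 1.0²) ≈ 2.2.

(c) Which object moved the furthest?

the brown torus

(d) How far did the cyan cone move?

0.7

The cyan cone moved from about (7.1, 6.0) to (7.6, 6.5), a distance of √(0.5² + 0.5²) ≈ 0.7.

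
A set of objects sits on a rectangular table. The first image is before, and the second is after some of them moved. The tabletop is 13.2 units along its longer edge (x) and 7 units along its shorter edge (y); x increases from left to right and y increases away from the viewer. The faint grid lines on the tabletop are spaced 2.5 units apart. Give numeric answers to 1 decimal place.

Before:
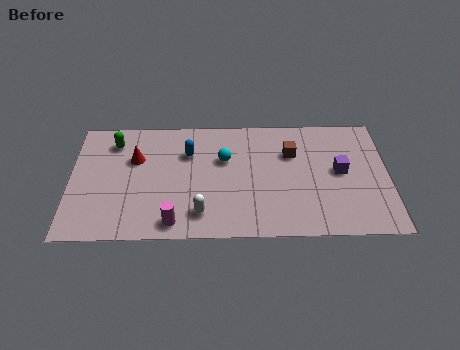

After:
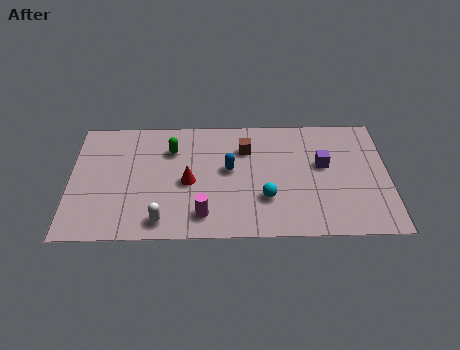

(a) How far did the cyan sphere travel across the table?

2.9

The cyan sphere was near (6.4, 4.5) before and (8.1, 2.2) after, so it travelled √(1.7² + 2.3²) ≈ 2.9 units.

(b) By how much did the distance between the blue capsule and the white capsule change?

+0.5

The distance was about 3.5 in the first image and 4.0 in the second, so they moved 0.5 units further apart.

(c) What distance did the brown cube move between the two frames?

1.9

From (9.2, 4.8) to (7.3, 5.1), the brown cube covered √(1.9² + 0.3²) ≈ 1.9 units.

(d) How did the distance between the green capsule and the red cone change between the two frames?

+0.7

They were about 1.3 units apart before and 2.0 after — 0.7 units further apart.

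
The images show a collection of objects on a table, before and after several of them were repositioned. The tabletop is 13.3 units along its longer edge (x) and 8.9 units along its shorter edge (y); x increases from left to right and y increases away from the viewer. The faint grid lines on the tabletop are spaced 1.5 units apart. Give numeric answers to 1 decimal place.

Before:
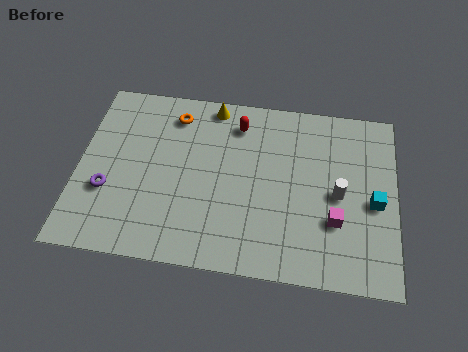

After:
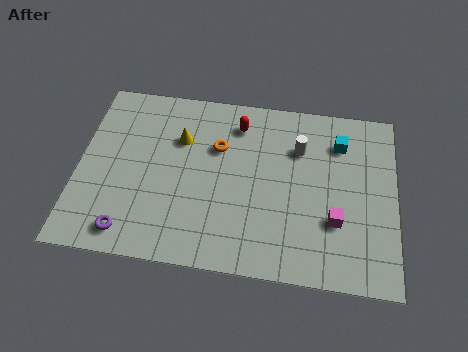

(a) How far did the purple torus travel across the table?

2.1

The purple torus moved from about (1.3, 3.1) to (2.3, 1.2), a distance of √(1.0² + 1.9²) ≈ 2.1.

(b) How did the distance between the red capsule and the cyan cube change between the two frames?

-2.3

The distance was about 6.6 in the first image and 4.3 in the second, so they moved 2.3 units closer together.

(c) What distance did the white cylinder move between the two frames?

2.7

The white cylinder moved from about (10.9, 4.2) to (9.2, 6.3), a distance of √(1.7² + 2.1²) ≈ 2.7.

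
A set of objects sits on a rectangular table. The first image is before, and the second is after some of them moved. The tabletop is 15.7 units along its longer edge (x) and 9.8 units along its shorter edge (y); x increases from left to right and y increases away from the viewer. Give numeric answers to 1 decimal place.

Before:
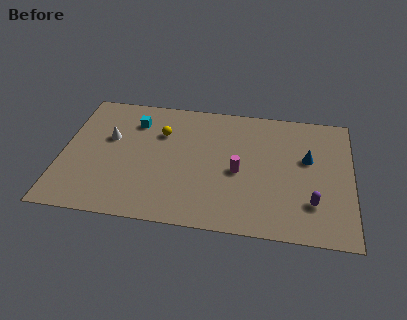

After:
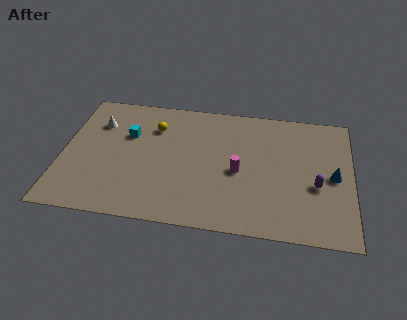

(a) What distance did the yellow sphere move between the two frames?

0.6

The yellow sphere was near (5.3, 6.8) before and (4.9, 7.2) after, so it travelled √(0.4² + 0.4²) ≈ 0.6 units.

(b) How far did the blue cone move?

1.8

The blue cone moved from about (13.3, 5.9) to (14.7, 4.7), a distance of √(1.4² + 1.2²) ≈ 1.8.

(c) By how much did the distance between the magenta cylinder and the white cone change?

+1.0

The distance was about 7.3 in the first image and 8.3 in the second, so they moved 1.0 units further apart.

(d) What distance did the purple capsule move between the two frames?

1.3

From (13.6, 2.6) to (13.8, 3.9), the purple capsule covered √(0.2² + 1.3²) ≈ 1.3 units.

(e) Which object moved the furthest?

the blue cone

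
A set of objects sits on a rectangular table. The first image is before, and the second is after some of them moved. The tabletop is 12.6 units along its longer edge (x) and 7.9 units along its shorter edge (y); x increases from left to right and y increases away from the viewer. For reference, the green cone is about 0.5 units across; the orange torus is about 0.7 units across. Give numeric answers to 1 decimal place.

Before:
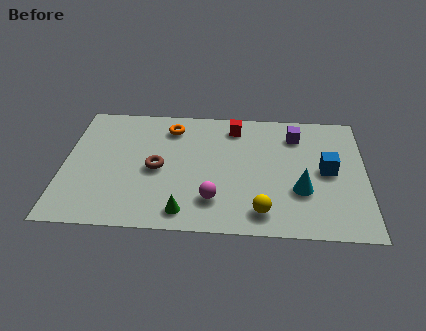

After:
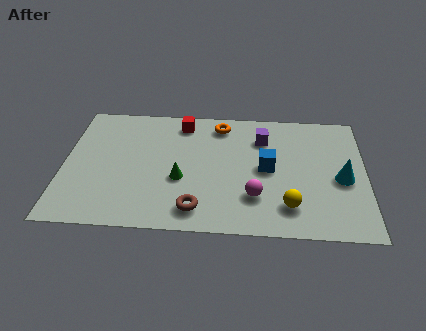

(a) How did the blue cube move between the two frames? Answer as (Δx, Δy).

(-2.5, 0.0)

From the two frames, the blue cube sits at roughly (11.0, 4.0) before and (8.5, 4.0) after.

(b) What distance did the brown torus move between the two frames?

2.9

From (3.9, 3.7) to (5.6, 1.3), the brown torus covered √(1.7² + 2.4²) ≈ 2.9 units.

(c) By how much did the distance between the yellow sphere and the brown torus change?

-1.2

They were about 5.0 units apart before and 3.8 after — 1.2 units closer together.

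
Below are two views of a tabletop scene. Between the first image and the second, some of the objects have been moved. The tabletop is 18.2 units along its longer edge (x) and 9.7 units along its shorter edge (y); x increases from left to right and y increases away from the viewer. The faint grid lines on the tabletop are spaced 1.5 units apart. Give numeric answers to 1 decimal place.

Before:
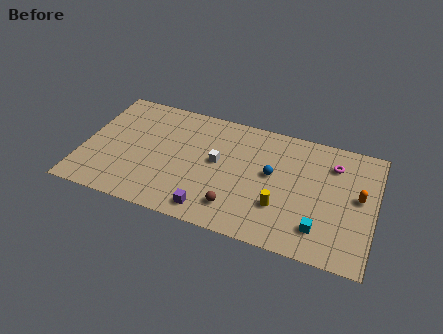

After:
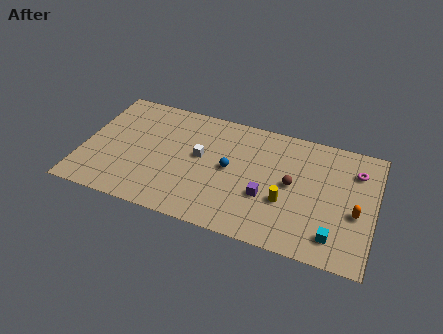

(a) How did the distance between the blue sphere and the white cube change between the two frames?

-1.5

Before: roughly 3.4 units apart; after: 1.9. That's 1.5 units closer together.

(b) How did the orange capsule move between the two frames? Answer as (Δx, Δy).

(-0.1, -1.3)

The orange capsule was at about (17.2, 5.3) and moved to about (17.1, 4.0).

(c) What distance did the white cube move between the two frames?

1.1

The white cube was near (8.4, 5.3) before and (7.3, 5.4) after, so it travelled √(1.1² + 0.1²) ≈ 1.1 units.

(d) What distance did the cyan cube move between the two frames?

0.9

From (15.0, 2.1) to (15.9, 1.8), the cyan cube covered √(0.9² + 0.3²) ≈ 0.9 units.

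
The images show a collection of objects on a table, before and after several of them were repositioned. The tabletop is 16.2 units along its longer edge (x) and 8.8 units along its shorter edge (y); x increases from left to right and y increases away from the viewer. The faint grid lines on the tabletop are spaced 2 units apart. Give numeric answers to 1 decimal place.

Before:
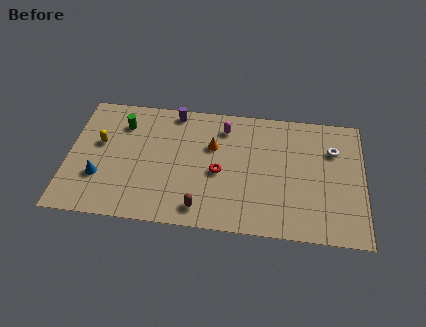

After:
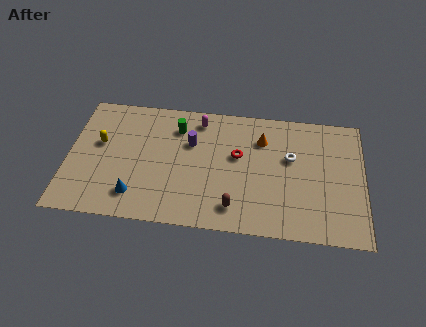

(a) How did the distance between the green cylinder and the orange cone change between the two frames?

-0.4

The distance was about 5.1 in the first image and 4.7 in the second, so they moved 0.4 units closer together.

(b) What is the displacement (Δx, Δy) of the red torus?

(1.0, 1.3)

From the two frames, the red torus sits at roughly (8.3, 3.9) before and (9.3, 5.2) after.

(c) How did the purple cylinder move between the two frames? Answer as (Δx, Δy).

(1.0, -2.1)

The purple cylinder was at about (5.7, 7.9) and moved to about (6.7, 5.8).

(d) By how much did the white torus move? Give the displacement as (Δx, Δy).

(-2.3, -0.8)

The white torus started near (14.5, 6.2) and ended near (12.2, 5.4).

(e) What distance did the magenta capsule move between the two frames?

1.5

The magenta capsule moved from about (8.5, 7.1) to (7.1, 7.5), a distance of √(1.4² + 0.4²) ≈ 1.5.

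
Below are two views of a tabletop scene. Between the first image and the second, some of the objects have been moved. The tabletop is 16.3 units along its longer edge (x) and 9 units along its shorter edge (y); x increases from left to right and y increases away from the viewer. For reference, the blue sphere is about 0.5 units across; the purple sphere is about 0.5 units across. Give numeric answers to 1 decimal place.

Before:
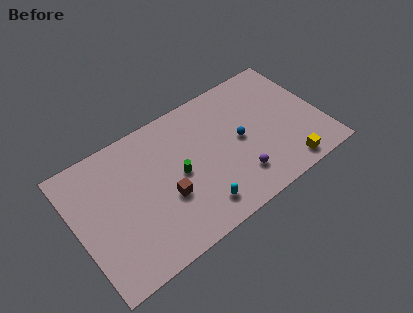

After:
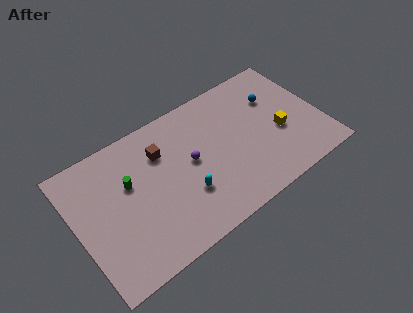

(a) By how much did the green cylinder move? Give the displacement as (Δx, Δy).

(-3.1, 1.2)

The green cylinder started near (6.7, 4.4) and ended near (3.6, 5.6).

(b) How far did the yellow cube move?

2.6

From (13.4, 1.1) to (13.5, 3.7), the yellow cube covered √(0.1² + 2.6²) ≈ 2.6 units.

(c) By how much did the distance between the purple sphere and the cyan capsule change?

-0.8

The distance was about 2.8 in the first image and 2.0 in the second, so they moved 0.8 units closer together.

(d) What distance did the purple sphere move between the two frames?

3.8

The purple sphere moved from about (10.3, 2.1) to (7.6, 4.8), a distance of √(2.7² + 2.7²) ≈ 3.8.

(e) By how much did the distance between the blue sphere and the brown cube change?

+2.4

Before: roughly 5.3 units apart; after: 7.7. That's 2.4 units further apart.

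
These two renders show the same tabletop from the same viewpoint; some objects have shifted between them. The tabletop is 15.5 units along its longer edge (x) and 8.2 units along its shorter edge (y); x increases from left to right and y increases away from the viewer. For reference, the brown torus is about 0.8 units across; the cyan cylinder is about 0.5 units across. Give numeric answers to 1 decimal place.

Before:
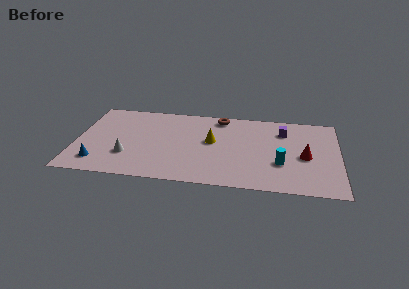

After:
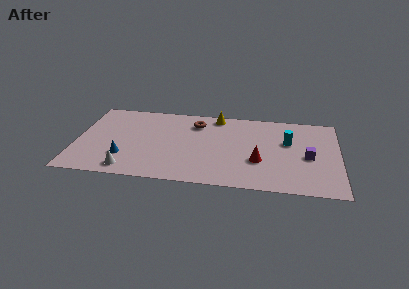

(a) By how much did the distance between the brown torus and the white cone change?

-0.6

They were about 7.1 units apart before and 6.5 after — 0.6 units closer together.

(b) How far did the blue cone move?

1.7

The blue cone moved from about (1.4, 1.6) to (2.9, 2.3), a distance of √(1.5² + 0.7²) ≈ 1.7.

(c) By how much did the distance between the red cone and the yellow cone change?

-0.5

The distance was about 5.6 in the first image and 5.1 in the second, so they moved 0.5 units closer together.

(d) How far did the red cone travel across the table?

2.8

From (13.5, 3.7) to (10.8, 2.9), the red cone covered √(2.7² + 0.8²) ≈ 2.8 units.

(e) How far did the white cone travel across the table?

1.4

The white cone was near (3.1, 2.5) before and (3.2, 1.1) after, so it travelled √(0.1² + 1.4²) ≈ 1.4 units.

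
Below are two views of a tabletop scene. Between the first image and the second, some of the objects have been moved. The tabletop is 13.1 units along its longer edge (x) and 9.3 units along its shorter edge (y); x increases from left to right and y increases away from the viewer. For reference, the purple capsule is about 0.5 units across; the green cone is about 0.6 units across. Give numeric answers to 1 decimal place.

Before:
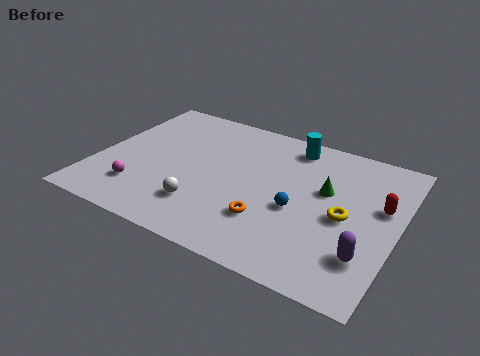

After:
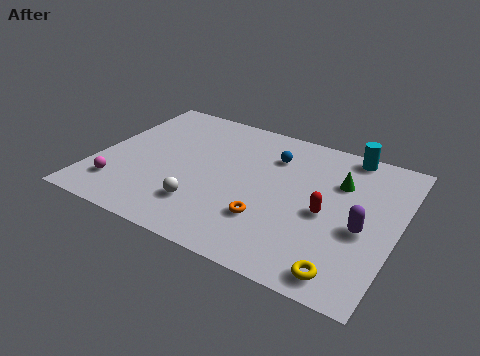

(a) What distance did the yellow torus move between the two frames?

3.2

The yellow torus was near (10.9, 4.3) before and (11.3, 1.1) after, so it travelled √(0.4² + 3.2²) ≈ 3.2 units.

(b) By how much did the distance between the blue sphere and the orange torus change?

+2.6

The distance was about 1.6 in the first image and 4.2 in the second, so they moved 2.6 units further apart.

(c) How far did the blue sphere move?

3.4

The blue sphere moved from about (8.9, 3.9) to (7.4, 6.9), a distance of √(1.5² + 3.0²) ≈ 3.4.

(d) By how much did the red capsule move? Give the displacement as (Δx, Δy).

(-2.2, -1.4)

From the two frames, the red capsule sits at roughly (12.3, 5.6) before and (10.1, 4.2) after.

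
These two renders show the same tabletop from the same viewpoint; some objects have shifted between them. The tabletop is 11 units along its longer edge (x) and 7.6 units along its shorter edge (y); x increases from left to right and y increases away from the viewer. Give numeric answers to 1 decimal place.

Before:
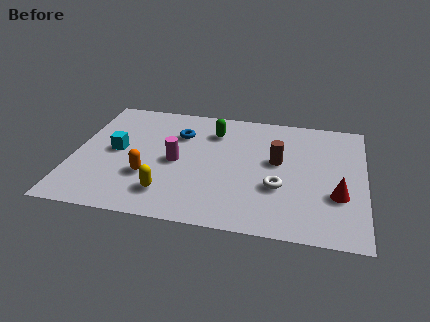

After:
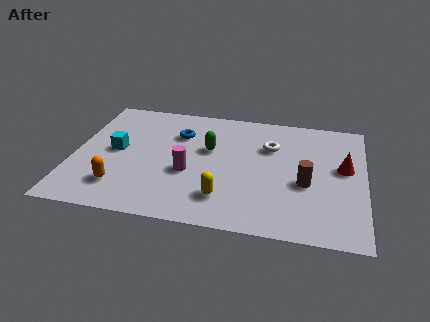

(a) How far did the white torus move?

2.5

The white torus moved from about (7.8, 2.7) to (7.4, 5.2), a distance of √(0.4² + 2.5²) ≈ 2.5.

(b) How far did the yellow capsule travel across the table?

2.1

The yellow capsule was near (3.7, 1.6) before and (5.8, 1.7) after, so it travelled √(2.1² + 0.1²) ≈ 2.1 units.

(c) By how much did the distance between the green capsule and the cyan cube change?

-0.5

Before: roughly 4.1 units apart; after: 3.6. That's 0.5 units closer together.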